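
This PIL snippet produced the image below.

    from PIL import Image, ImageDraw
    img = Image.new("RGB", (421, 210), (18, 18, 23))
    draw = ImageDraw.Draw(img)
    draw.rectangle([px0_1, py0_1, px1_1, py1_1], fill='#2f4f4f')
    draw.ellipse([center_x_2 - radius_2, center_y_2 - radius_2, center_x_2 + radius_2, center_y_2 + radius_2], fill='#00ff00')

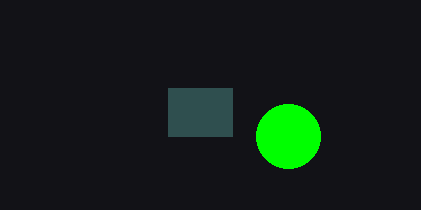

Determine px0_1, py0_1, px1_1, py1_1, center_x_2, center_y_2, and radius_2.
px0_1 = 168
py0_1 = 88
px1_1 = 232
py1_1 = 136
center_x_2 = 288
center_y_2 = 136
radius_2 = 32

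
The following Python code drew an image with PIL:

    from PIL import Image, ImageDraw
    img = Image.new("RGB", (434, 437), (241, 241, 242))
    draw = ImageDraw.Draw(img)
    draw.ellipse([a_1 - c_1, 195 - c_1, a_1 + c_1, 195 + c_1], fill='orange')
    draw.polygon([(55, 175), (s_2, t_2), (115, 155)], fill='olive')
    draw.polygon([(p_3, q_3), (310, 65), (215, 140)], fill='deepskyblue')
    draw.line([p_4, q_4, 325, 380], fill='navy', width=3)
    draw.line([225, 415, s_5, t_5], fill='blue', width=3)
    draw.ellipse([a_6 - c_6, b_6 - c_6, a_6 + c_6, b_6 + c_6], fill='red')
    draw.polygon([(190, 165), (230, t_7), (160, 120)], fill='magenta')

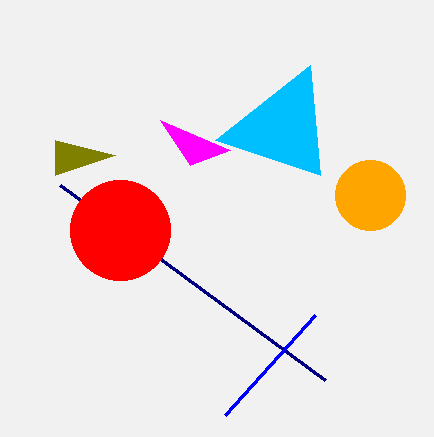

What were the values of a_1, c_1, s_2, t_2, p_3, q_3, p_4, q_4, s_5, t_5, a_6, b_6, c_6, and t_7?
a_1 = 370; c_1 = 35; s_2 = 55; t_2 = 140; p_3 = 320; q_3 = 175; p_4 = 60; q_4 = 185; s_5 = 315; t_5 = 315; a_6 = 120; b_6 = 230; c_6 = 50; t_7 = 150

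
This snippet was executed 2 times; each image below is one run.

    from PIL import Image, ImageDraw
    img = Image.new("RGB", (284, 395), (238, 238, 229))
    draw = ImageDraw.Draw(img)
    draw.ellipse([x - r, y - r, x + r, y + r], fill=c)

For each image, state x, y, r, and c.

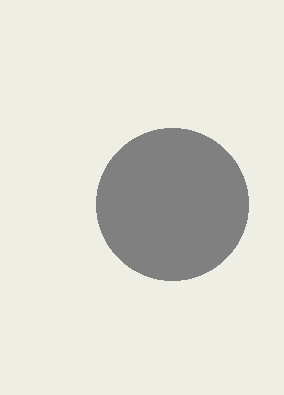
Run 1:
x = 172
y = 204
r = 76
c = 'gray'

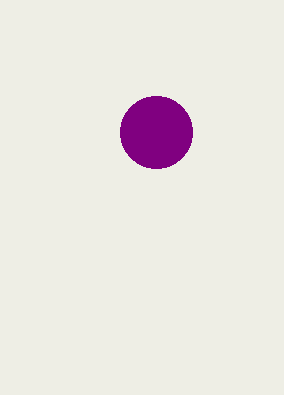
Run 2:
x = 156, y = 132, r = 36, c = 'purple'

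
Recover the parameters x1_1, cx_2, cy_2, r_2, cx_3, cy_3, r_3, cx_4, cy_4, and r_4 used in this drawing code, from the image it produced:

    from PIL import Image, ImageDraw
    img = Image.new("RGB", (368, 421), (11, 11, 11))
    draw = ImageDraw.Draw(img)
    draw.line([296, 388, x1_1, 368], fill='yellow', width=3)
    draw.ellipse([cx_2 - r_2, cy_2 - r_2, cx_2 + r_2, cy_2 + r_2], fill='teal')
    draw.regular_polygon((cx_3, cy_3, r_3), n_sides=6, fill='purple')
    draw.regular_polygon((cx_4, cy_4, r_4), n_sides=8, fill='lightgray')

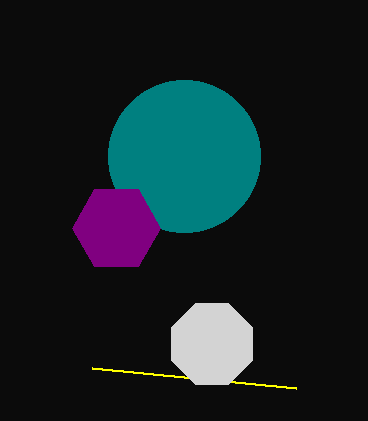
x1_1 = 92, cx_2 = 184, cy_2 = 156, r_2 = 76, cx_3 = 116, cy_3 = 228, r_3 = 44, cx_4 = 212, cy_4 = 344, r_4 = 44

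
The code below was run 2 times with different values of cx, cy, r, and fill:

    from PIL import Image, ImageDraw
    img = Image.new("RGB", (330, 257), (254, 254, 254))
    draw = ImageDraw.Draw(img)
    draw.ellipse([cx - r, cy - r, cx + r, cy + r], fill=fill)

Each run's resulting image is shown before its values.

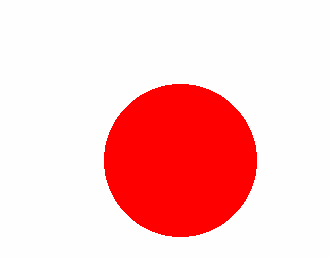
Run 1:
cx = 180, cy = 160, r = 76, fill = 'red'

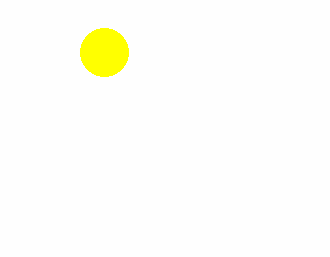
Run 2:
cx = 104; cy = 52; r = 24; fill = 'yellow'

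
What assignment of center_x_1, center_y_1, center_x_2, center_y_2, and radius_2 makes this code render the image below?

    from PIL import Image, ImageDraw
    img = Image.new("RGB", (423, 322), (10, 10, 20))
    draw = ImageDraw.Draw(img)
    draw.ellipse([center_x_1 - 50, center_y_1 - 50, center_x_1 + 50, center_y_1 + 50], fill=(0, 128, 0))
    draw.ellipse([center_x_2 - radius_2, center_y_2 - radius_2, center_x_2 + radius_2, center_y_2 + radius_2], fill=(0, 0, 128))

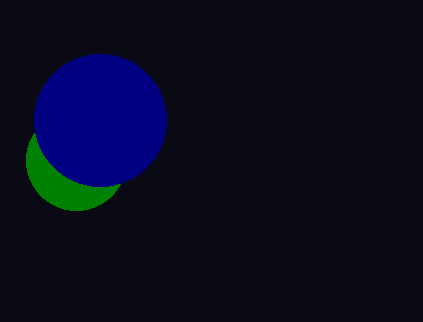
center_x_1 = 76
center_y_1 = 160
center_x_2 = 100
center_y_2 = 120
radius_2 = 66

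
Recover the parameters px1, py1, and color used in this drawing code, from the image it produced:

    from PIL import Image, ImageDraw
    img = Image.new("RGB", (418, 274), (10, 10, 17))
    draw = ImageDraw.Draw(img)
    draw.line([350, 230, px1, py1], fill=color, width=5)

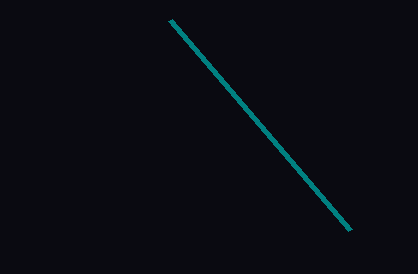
px1 = 170
py1 = 20
color = 'teal'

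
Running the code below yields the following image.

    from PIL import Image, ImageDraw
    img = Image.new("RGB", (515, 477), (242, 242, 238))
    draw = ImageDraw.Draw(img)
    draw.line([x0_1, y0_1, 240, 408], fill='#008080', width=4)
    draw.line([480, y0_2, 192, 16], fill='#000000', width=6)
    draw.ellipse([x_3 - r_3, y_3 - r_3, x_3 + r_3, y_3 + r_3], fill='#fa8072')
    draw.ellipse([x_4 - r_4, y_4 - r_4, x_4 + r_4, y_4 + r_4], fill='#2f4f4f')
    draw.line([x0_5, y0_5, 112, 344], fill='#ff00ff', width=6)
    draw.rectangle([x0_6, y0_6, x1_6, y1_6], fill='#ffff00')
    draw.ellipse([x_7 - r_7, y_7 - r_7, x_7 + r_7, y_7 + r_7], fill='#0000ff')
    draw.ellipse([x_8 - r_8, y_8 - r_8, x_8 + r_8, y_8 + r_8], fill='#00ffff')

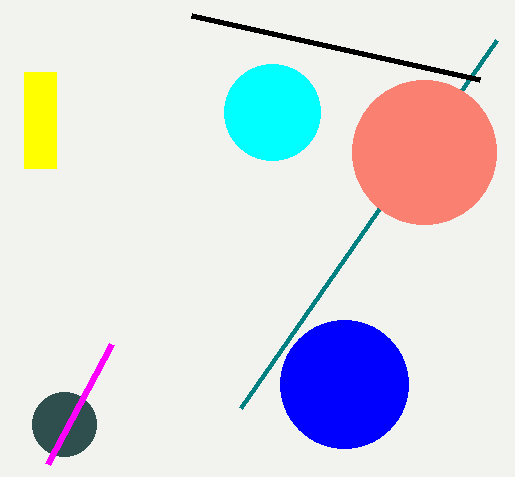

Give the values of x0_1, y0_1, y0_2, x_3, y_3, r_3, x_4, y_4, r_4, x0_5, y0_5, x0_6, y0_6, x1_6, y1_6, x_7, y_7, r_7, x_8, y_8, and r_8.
x0_1 = 496, y0_1 = 40, y0_2 = 80, x_3 = 424, y_3 = 152, r_3 = 72, x_4 = 64, y_4 = 424, r_4 = 32, x0_5 = 48, y0_5 = 464, x0_6 = 24, y0_6 = 72, x1_6 = 56, y1_6 = 168, x_7 = 344, y_7 = 384, r_7 = 64, x_8 = 272, y_8 = 112, r_8 = 48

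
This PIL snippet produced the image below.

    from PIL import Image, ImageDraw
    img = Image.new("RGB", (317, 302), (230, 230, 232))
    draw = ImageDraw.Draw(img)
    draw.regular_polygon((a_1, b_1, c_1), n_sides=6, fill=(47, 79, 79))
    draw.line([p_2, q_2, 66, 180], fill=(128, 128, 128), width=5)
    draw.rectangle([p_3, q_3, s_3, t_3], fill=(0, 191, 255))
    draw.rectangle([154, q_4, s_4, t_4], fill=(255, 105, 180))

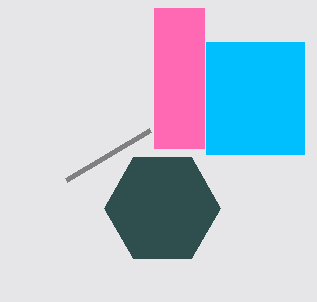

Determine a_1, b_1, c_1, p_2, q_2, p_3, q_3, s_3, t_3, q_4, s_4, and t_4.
a_1 = 162; b_1 = 208; c_1 = 58; p_2 = 150; q_2 = 130; p_3 = 206; q_3 = 42; s_3 = 304; t_3 = 154; q_4 = 8; s_4 = 204; t_4 = 148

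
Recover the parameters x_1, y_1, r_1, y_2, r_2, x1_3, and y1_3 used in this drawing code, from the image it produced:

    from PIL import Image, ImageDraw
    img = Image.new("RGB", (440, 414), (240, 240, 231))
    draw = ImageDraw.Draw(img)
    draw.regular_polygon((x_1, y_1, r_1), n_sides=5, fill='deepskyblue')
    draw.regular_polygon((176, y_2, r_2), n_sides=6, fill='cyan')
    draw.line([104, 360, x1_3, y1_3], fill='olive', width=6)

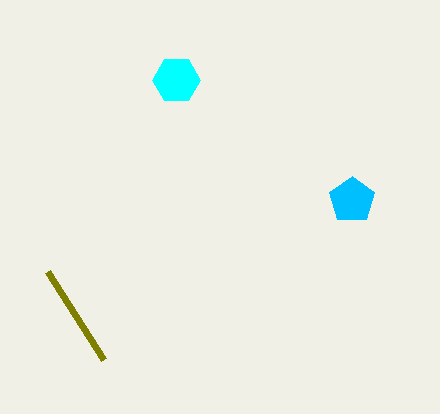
x_1 = 352
y_1 = 200
r_1 = 24
y_2 = 80
r_2 = 24
x1_3 = 48
y1_3 = 272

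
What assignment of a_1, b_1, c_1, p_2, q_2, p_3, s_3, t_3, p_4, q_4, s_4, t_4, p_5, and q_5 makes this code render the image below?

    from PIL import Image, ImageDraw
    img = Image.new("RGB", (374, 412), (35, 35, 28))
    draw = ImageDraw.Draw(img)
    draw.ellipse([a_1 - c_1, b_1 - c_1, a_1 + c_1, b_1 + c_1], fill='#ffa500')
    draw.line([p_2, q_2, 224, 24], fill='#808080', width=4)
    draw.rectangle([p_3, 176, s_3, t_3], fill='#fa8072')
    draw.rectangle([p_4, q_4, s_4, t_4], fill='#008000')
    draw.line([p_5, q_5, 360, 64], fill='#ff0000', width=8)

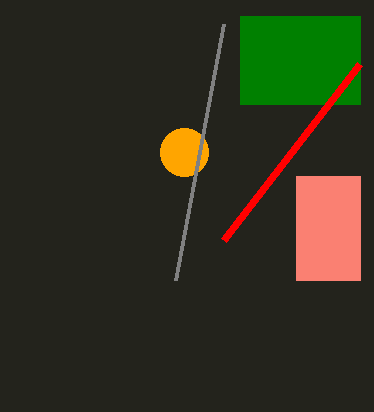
a_1 = 184, b_1 = 152, c_1 = 24, p_2 = 176, q_2 = 280, p_3 = 296, s_3 = 360, t_3 = 280, p_4 = 240, q_4 = 16, s_4 = 360, t_4 = 104, p_5 = 224, q_5 = 240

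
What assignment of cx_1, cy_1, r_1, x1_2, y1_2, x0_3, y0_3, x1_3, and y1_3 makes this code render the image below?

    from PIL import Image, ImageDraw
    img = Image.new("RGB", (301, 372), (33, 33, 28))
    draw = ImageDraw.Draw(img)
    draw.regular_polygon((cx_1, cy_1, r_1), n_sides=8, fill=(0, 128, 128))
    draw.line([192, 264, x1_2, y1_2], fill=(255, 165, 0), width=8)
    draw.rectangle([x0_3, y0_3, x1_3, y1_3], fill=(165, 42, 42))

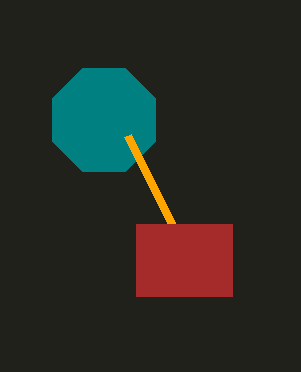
cx_1 = 104; cy_1 = 120; r_1 = 56; x1_2 = 128; y1_2 = 136; x0_3 = 136; y0_3 = 224; x1_3 = 232; y1_3 = 296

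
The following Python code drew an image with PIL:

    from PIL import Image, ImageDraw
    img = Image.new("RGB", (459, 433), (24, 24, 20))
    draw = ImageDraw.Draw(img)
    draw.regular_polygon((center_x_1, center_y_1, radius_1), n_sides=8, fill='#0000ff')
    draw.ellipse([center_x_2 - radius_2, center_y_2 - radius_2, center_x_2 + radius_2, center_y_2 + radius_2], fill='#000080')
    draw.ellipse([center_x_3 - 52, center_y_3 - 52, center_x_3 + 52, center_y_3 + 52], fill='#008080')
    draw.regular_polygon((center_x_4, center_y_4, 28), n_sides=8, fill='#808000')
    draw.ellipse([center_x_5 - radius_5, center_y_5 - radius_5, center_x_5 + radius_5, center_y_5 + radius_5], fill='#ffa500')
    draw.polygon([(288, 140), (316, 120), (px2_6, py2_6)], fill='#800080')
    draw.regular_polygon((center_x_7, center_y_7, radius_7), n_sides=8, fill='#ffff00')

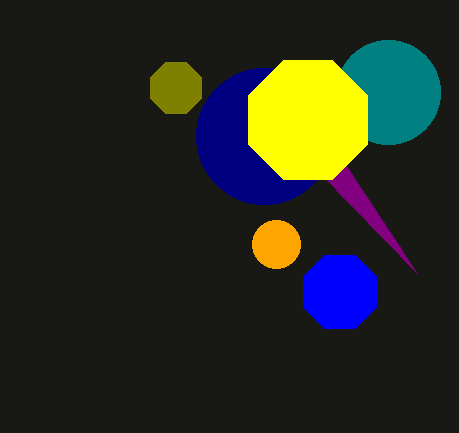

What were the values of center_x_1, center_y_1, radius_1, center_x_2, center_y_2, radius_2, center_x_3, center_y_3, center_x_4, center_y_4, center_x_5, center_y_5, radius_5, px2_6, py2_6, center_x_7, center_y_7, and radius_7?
center_x_1 = 340
center_y_1 = 292
radius_1 = 40
center_x_2 = 264
center_y_2 = 136
radius_2 = 68
center_x_3 = 388
center_y_3 = 92
center_x_4 = 176
center_y_4 = 88
center_x_5 = 276
center_y_5 = 244
radius_5 = 24
px2_6 = 416
py2_6 = 272
center_x_7 = 308
center_y_7 = 120
radius_7 = 64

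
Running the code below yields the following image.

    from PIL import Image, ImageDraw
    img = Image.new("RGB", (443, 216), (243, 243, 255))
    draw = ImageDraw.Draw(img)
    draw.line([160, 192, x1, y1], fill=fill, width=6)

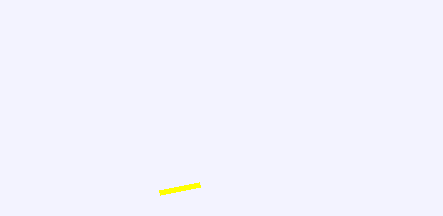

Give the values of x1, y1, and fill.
x1 = 200
y1 = 184
fill = 'yellow'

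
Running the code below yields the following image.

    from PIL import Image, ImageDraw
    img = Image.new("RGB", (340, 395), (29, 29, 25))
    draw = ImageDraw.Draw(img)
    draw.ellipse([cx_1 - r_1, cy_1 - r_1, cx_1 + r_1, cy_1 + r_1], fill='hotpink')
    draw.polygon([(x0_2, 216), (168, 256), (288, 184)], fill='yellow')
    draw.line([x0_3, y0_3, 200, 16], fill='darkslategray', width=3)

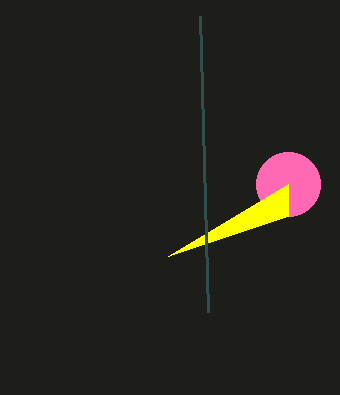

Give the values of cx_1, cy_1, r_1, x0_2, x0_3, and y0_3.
cx_1 = 288, cy_1 = 184, r_1 = 32, x0_2 = 288, x0_3 = 208, y0_3 = 312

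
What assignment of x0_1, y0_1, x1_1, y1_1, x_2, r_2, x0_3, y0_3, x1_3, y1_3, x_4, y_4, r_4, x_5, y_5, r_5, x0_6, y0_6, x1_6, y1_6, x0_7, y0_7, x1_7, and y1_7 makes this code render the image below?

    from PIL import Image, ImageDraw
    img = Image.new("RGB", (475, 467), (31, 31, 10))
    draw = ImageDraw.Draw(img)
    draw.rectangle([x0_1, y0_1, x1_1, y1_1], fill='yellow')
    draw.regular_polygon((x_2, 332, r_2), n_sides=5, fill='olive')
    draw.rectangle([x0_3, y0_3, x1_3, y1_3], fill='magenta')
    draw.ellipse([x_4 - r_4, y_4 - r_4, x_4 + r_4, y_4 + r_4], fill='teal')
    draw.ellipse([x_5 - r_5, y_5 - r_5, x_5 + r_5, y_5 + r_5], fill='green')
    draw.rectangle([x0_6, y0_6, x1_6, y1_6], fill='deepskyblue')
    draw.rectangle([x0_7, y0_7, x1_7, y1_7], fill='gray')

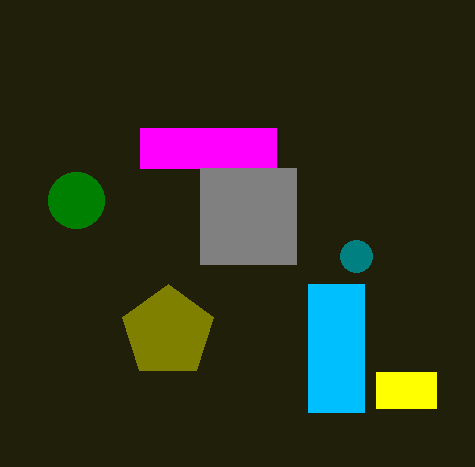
x0_1 = 376
y0_1 = 372
x1_1 = 436
y1_1 = 408
x_2 = 168
r_2 = 48
x0_3 = 140
y0_3 = 128
x1_3 = 276
y1_3 = 168
x_4 = 356
y_4 = 256
r_4 = 16
x_5 = 76
y_5 = 200
r_5 = 28
x0_6 = 308
y0_6 = 284
x1_6 = 364
y1_6 = 412
x0_7 = 200
y0_7 = 168
x1_7 = 296
y1_7 = 264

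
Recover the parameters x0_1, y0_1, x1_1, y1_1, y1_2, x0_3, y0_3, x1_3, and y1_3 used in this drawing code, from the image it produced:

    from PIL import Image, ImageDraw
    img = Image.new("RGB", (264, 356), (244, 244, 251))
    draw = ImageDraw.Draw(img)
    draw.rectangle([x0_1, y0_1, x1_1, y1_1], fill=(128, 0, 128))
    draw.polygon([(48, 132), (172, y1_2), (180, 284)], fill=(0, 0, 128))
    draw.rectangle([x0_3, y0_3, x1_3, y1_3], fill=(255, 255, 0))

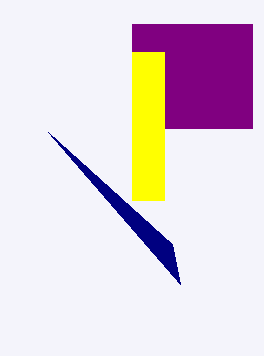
x0_1 = 132; y0_1 = 24; x1_1 = 252; y1_1 = 128; y1_2 = 244; x0_3 = 132; y0_3 = 52; x1_3 = 164; y1_3 = 200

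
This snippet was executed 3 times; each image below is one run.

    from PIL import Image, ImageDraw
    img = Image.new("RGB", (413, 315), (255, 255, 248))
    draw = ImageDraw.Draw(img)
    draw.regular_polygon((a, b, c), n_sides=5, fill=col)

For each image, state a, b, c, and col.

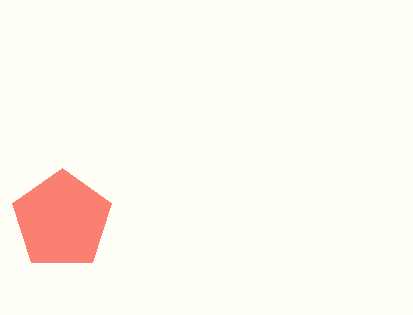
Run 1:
a = 62
b = 220
c = 52
col = 'salmon'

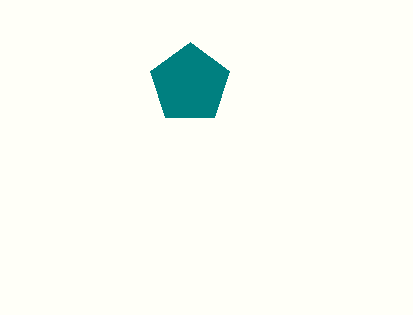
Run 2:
a = 190, b = 84, c = 42, col = 'teal'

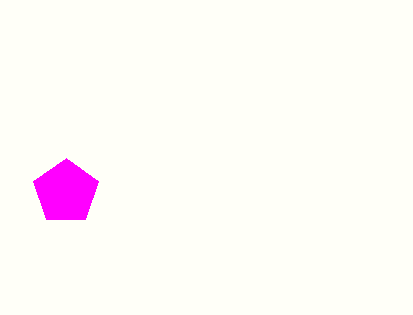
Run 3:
a = 66, b = 192, c = 34, col = 'magenta'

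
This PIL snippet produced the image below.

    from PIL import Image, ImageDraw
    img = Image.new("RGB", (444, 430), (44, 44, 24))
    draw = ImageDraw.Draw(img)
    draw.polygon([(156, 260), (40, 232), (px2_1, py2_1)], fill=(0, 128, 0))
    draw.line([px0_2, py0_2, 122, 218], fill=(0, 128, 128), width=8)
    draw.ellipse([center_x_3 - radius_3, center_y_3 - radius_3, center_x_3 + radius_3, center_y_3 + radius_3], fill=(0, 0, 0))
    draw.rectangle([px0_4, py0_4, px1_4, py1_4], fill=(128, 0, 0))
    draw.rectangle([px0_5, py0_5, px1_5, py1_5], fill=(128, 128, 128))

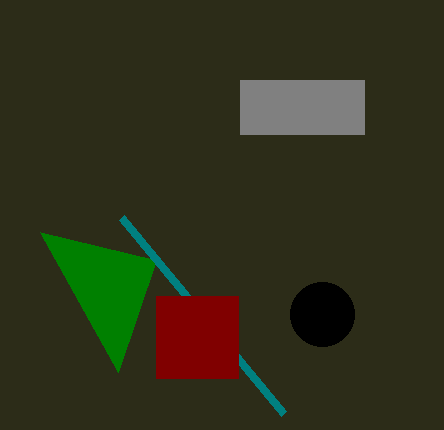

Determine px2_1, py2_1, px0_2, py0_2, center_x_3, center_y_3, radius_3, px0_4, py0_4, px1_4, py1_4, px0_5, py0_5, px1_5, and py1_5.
px2_1 = 118; py2_1 = 372; px0_2 = 284; py0_2 = 414; center_x_3 = 322; center_y_3 = 314; radius_3 = 32; px0_4 = 156; py0_4 = 296; px1_4 = 238; py1_4 = 378; px0_5 = 240; py0_5 = 80; px1_5 = 364; py1_5 = 134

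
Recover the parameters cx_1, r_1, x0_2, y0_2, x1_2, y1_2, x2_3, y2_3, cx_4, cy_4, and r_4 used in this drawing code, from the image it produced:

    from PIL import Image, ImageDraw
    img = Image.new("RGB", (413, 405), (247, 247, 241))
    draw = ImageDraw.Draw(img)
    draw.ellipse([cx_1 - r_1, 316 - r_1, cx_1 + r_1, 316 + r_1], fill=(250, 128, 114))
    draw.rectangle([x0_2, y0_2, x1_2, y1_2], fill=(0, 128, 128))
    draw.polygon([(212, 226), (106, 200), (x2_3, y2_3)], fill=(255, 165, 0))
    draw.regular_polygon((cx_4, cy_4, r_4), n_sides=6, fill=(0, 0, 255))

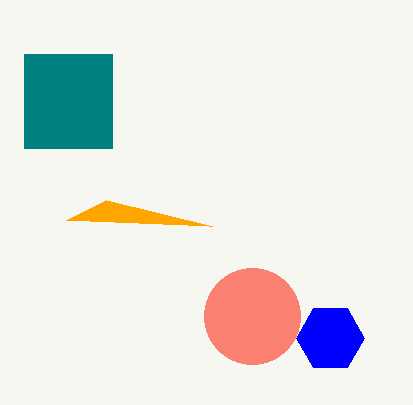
cx_1 = 252; r_1 = 48; x0_2 = 24; y0_2 = 54; x1_2 = 112; y1_2 = 148; x2_3 = 66; y2_3 = 220; cx_4 = 330; cy_4 = 338; r_4 = 34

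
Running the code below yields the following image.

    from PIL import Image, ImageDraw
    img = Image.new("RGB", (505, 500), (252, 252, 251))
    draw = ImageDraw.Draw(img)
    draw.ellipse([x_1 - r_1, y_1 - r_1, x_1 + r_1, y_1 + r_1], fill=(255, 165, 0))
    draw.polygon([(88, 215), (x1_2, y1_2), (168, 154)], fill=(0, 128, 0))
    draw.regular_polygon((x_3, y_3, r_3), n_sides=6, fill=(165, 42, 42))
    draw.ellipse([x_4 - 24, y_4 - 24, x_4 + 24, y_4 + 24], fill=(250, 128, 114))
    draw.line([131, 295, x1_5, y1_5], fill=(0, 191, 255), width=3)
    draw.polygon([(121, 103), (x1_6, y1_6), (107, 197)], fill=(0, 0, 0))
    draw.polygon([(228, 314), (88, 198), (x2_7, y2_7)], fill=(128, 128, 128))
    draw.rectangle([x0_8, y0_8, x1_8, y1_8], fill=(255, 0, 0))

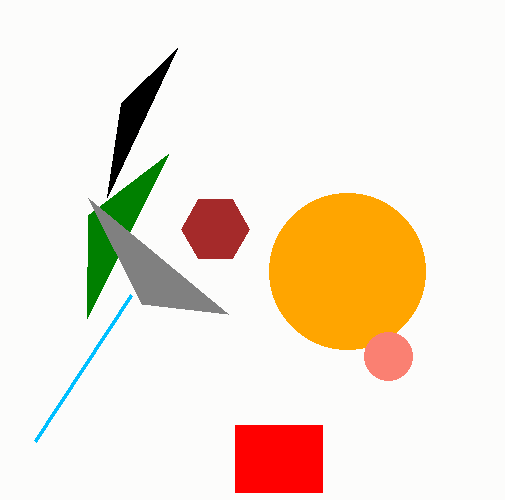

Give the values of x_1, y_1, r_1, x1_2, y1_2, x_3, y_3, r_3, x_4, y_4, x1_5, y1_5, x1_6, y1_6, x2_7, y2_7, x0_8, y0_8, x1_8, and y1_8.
x_1 = 347; y_1 = 271; r_1 = 78; x1_2 = 87; y1_2 = 318; x_3 = 215; y_3 = 229; r_3 = 34; x_4 = 388; y_4 = 356; x1_5 = 35; y1_5 = 441; x1_6 = 177; y1_6 = 48; x2_7 = 142; y2_7 = 304; x0_8 = 235; y0_8 = 425; x1_8 = 322; y1_8 = 492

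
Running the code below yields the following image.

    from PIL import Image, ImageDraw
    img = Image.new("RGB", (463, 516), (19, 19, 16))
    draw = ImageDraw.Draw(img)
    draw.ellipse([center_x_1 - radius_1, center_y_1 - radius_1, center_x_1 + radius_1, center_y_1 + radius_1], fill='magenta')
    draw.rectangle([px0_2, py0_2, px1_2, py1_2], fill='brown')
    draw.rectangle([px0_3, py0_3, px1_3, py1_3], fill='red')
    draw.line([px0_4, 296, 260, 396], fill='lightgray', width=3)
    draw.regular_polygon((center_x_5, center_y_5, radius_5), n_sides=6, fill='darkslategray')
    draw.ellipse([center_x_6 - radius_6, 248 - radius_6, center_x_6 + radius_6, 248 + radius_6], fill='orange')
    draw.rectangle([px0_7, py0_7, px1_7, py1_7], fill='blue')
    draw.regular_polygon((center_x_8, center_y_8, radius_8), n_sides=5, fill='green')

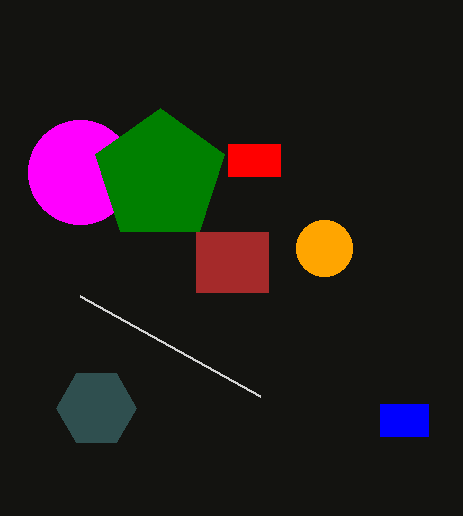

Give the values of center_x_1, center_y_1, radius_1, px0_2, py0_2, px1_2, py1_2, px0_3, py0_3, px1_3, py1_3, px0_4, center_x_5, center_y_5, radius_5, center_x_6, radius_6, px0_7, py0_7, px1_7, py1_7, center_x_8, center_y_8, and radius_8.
center_x_1 = 80, center_y_1 = 172, radius_1 = 52, px0_2 = 196, py0_2 = 232, px1_2 = 268, py1_2 = 292, px0_3 = 228, py0_3 = 144, px1_3 = 280, py1_3 = 176, px0_4 = 80, center_x_5 = 96, center_y_5 = 408, radius_5 = 40, center_x_6 = 324, radius_6 = 28, px0_7 = 380, py0_7 = 404, px1_7 = 428, py1_7 = 436, center_x_8 = 160, center_y_8 = 176, radius_8 = 68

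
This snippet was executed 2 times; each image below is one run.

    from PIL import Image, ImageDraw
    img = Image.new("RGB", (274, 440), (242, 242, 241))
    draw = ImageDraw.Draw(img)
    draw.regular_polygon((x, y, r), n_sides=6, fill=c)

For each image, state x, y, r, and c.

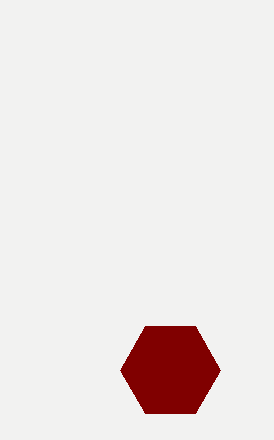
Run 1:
x = 170, y = 370, r = 50, c = 'maroon'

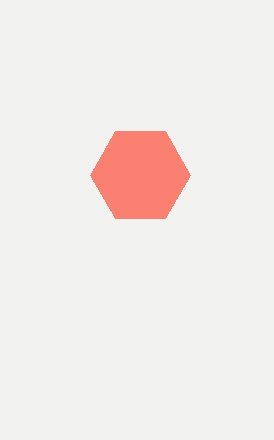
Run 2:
x = 140
y = 175
r = 50
c = 'salmon'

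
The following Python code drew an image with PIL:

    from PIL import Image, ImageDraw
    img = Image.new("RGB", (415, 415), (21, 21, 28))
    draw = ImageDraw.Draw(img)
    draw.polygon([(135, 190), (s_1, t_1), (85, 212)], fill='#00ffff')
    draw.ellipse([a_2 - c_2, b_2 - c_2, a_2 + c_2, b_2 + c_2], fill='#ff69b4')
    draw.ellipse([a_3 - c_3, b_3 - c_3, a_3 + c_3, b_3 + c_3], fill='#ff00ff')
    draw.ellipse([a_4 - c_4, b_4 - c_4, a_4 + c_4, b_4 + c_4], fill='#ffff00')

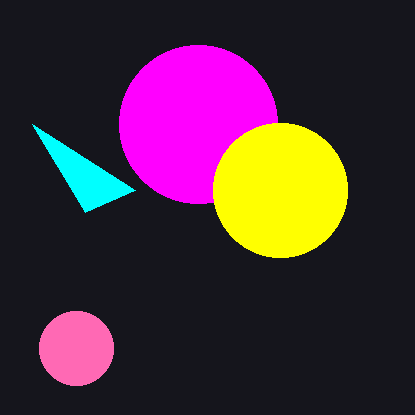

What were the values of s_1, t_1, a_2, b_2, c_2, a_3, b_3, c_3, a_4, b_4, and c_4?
s_1 = 32
t_1 = 124
a_2 = 76
b_2 = 348
c_2 = 37
a_3 = 198
b_3 = 124
c_3 = 79
a_4 = 280
b_4 = 190
c_4 = 67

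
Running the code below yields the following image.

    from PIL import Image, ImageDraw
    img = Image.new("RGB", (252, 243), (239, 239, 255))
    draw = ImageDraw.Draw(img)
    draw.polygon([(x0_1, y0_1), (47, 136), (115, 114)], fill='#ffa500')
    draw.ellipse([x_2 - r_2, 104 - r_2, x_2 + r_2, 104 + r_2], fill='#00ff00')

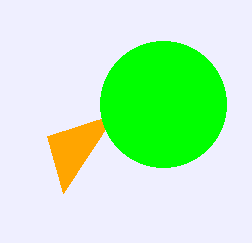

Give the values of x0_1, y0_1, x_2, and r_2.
x0_1 = 63; y0_1 = 193; x_2 = 163; r_2 = 63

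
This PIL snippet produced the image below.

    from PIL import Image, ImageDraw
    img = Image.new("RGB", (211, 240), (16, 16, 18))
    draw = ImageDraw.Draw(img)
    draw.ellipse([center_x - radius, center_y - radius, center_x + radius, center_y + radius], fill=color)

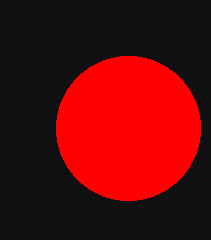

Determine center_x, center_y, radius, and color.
center_x = 128
center_y = 128
radius = 72
color = 'red'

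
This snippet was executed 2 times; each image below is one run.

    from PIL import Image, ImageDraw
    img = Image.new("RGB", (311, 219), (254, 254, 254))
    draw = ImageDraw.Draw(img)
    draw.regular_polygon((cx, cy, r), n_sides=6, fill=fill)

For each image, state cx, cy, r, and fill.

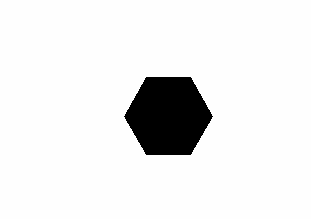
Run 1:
cx = 168
cy = 116
r = 44
fill = 'black'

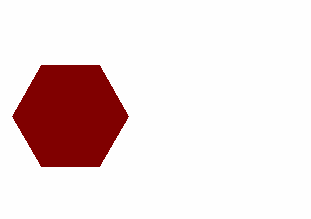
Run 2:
cx = 70
cy = 116
r = 58
fill = 'maroon'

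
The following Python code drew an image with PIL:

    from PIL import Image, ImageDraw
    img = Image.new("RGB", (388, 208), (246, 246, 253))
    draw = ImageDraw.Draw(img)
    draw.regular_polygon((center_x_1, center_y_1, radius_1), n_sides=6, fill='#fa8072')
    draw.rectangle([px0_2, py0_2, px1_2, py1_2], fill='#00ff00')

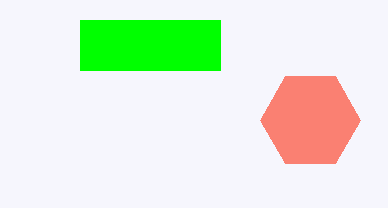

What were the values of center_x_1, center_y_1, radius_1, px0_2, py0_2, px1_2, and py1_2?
center_x_1 = 310; center_y_1 = 120; radius_1 = 50; px0_2 = 80; py0_2 = 20; px1_2 = 220; py1_2 = 70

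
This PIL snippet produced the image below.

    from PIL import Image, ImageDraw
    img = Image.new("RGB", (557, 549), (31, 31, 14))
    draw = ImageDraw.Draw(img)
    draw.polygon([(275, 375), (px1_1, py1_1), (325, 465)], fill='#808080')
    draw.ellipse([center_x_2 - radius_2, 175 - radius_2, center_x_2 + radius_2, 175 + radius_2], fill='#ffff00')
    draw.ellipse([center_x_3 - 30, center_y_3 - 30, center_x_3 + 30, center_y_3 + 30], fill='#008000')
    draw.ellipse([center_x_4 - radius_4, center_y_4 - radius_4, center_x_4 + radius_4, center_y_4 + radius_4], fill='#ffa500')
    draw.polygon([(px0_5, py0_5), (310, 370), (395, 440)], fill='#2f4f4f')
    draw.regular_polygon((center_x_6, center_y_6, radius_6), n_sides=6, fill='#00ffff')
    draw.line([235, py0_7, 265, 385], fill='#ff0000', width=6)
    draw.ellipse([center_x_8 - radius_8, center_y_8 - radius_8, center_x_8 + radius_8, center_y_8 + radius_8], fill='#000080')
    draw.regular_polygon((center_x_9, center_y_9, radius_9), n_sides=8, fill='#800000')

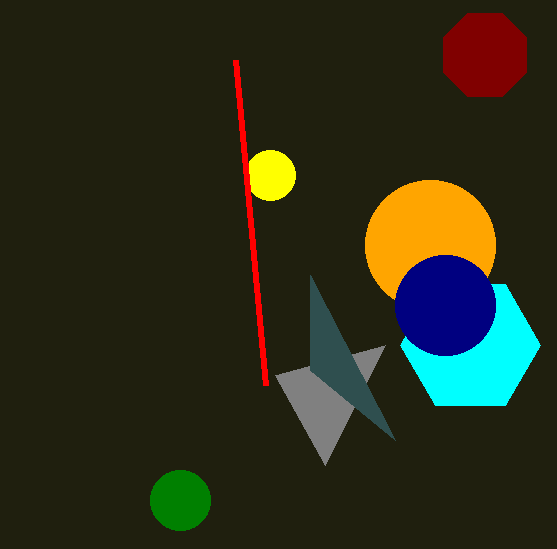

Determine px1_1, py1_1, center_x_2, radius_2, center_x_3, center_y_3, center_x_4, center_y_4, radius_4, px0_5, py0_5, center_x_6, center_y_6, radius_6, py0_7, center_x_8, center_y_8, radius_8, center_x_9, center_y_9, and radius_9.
px1_1 = 385, py1_1 = 345, center_x_2 = 270, radius_2 = 25, center_x_3 = 180, center_y_3 = 500, center_x_4 = 430, center_y_4 = 245, radius_4 = 65, px0_5 = 310, py0_5 = 275, center_x_6 = 470, center_y_6 = 345, radius_6 = 70, py0_7 = 60, center_x_8 = 445, center_y_8 = 305, radius_8 = 50, center_x_9 = 485, center_y_9 = 55, radius_9 = 45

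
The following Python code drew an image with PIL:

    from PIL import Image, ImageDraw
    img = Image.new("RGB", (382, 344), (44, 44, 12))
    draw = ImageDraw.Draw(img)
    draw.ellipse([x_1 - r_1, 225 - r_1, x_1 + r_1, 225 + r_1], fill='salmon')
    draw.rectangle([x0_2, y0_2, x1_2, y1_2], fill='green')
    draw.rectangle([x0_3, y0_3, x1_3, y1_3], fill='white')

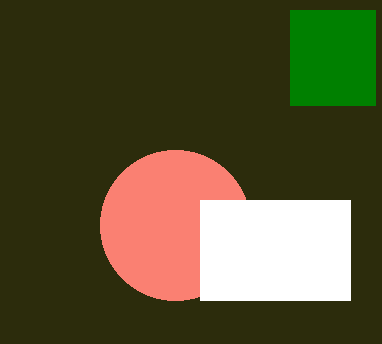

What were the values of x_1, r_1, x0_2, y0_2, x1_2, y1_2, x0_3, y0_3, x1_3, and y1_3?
x_1 = 175; r_1 = 75; x0_2 = 290; y0_2 = 10; x1_2 = 375; y1_2 = 105; x0_3 = 200; y0_3 = 200; x1_3 = 350; y1_3 = 300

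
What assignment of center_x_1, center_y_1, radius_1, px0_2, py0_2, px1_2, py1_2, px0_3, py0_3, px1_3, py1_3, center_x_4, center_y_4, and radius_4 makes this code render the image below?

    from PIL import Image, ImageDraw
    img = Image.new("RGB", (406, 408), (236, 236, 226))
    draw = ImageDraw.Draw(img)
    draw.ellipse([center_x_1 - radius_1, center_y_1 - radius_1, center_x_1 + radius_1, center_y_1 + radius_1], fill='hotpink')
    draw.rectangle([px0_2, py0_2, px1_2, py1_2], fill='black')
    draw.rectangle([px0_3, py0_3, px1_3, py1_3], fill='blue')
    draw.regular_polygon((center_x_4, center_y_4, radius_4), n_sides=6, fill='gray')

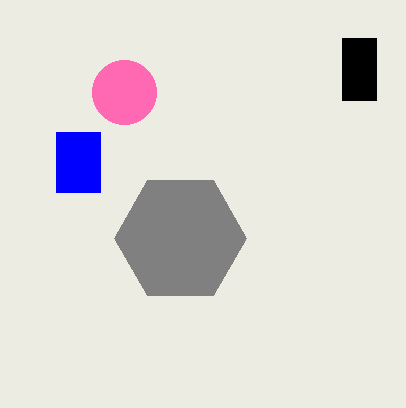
center_x_1 = 124
center_y_1 = 92
radius_1 = 32
px0_2 = 342
py0_2 = 38
px1_2 = 376
py1_2 = 100
px0_3 = 56
py0_3 = 132
px1_3 = 100
py1_3 = 192
center_x_4 = 180
center_y_4 = 238
radius_4 = 66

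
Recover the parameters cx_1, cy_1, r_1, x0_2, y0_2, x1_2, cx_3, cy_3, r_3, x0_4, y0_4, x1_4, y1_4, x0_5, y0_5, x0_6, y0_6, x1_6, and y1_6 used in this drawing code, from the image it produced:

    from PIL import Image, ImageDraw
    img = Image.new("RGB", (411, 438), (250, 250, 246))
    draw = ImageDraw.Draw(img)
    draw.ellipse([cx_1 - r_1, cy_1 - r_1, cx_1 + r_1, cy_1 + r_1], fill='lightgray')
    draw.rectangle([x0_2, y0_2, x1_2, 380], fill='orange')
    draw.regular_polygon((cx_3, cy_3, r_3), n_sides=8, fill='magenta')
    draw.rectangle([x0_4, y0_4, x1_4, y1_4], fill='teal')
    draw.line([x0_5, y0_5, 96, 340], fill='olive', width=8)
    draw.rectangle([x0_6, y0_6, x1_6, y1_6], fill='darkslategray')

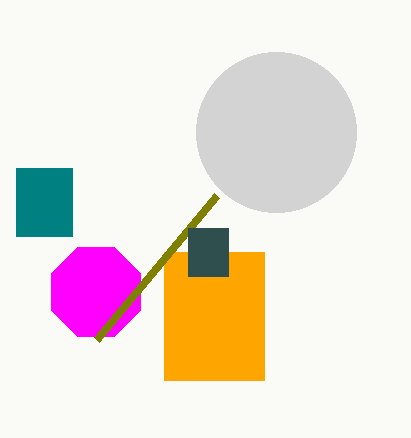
cx_1 = 276, cy_1 = 132, r_1 = 80, x0_2 = 164, y0_2 = 252, x1_2 = 264, cx_3 = 96, cy_3 = 292, r_3 = 48, x0_4 = 16, y0_4 = 168, x1_4 = 72, y1_4 = 236, x0_5 = 216, y0_5 = 196, x0_6 = 188, y0_6 = 228, x1_6 = 228, y1_6 = 276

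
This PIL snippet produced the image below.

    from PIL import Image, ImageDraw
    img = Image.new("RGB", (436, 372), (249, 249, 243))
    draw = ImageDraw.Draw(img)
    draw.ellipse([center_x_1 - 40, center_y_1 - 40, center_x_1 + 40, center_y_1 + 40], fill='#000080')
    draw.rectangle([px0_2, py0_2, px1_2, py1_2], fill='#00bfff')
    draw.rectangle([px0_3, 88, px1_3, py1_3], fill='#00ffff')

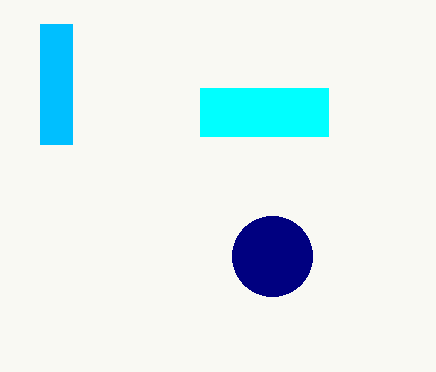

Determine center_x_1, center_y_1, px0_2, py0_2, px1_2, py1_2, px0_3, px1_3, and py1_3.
center_x_1 = 272, center_y_1 = 256, px0_2 = 40, py0_2 = 24, px1_2 = 72, py1_2 = 144, px0_3 = 200, px1_3 = 328, py1_3 = 136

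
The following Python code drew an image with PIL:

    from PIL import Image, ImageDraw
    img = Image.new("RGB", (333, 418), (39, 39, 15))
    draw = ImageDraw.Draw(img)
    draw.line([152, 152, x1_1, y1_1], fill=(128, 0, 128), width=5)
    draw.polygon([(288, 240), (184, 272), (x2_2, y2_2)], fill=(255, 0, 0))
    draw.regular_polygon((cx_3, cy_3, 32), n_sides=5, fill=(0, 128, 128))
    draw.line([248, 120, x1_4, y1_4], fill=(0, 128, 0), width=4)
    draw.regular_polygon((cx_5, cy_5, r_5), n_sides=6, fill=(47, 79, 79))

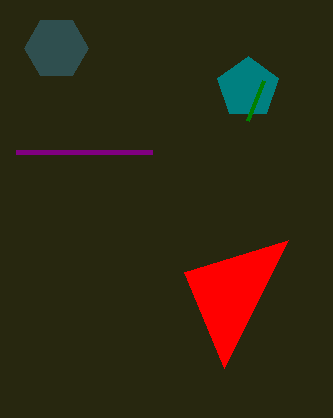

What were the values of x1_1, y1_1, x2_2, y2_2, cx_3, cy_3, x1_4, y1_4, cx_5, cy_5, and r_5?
x1_1 = 16
y1_1 = 152
x2_2 = 224
y2_2 = 368
cx_3 = 248
cy_3 = 88
x1_4 = 264
y1_4 = 80
cx_5 = 56
cy_5 = 48
r_5 = 32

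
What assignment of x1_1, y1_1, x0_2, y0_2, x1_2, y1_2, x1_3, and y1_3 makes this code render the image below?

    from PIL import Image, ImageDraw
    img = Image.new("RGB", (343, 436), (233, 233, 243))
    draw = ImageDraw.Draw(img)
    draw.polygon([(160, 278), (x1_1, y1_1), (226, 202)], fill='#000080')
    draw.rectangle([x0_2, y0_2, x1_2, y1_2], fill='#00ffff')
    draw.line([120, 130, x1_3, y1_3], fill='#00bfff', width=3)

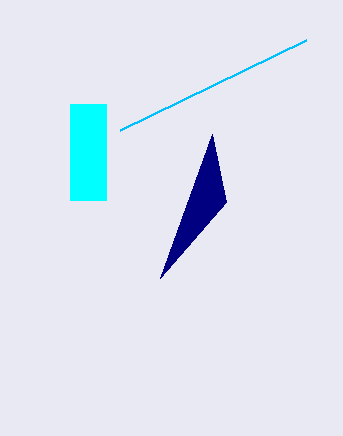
x1_1 = 212
y1_1 = 134
x0_2 = 70
y0_2 = 104
x1_2 = 106
y1_2 = 200
x1_3 = 306
y1_3 = 40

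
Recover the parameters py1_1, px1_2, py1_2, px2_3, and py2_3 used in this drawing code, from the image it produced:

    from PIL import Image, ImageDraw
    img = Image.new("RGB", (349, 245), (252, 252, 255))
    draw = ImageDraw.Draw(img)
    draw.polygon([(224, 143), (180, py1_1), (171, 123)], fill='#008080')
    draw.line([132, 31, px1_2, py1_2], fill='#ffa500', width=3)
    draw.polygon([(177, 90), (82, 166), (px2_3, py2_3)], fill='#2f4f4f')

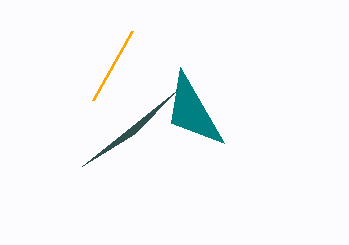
py1_1 = 67, px1_2 = 93, py1_2 = 100, px2_3 = 134, py2_3 = 134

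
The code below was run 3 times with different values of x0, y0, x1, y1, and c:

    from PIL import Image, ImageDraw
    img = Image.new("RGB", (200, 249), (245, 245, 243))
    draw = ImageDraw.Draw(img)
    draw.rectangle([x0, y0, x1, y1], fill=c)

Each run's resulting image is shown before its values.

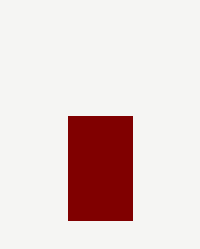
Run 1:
x0 = 68
y0 = 116
x1 = 132
y1 = 220
c = 'maroon'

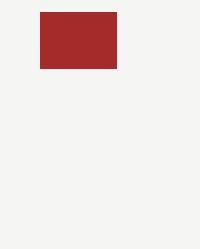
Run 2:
x0 = 40, y0 = 12, x1 = 116, y1 = 68, c = 'brown'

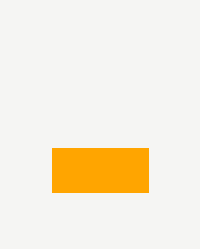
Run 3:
x0 = 52; y0 = 148; x1 = 148; y1 = 192; c = 'orange'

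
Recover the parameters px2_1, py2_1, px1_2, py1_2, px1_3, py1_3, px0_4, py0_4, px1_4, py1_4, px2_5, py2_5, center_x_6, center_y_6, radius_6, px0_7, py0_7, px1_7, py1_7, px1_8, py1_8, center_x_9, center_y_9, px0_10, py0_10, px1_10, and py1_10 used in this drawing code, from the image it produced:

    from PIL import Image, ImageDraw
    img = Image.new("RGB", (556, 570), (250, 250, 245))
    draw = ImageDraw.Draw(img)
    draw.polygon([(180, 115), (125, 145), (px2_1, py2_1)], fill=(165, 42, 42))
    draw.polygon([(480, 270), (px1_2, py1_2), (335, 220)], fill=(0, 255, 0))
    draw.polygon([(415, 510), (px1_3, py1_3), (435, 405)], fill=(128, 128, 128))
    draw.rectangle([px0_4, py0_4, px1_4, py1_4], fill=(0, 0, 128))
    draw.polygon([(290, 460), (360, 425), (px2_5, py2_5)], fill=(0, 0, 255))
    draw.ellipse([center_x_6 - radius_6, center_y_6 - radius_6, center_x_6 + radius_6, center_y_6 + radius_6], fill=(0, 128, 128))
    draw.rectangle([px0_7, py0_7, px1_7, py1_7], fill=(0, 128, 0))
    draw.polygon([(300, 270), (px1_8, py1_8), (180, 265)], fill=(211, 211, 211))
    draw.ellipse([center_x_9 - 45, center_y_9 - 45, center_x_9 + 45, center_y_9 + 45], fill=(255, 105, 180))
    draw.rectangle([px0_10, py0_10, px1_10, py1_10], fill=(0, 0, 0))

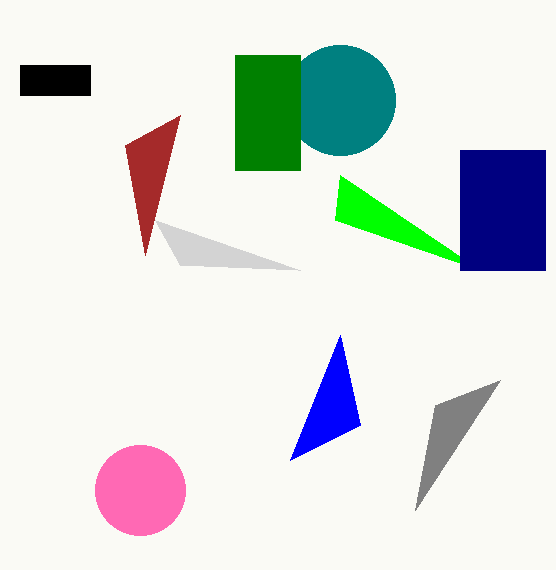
px2_1 = 145
py2_1 = 255
px1_2 = 340
py1_2 = 175
px1_3 = 500
py1_3 = 380
px0_4 = 460
py0_4 = 150
px1_4 = 545
py1_4 = 270
px2_5 = 340
py2_5 = 335
center_x_6 = 340
center_y_6 = 100
radius_6 = 55
px0_7 = 235
py0_7 = 55
px1_7 = 300
py1_7 = 170
px1_8 = 155
py1_8 = 220
center_x_9 = 140
center_y_9 = 490
px0_10 = 20
py0_10 = 65
px1_10 = 90
py1_10 = 95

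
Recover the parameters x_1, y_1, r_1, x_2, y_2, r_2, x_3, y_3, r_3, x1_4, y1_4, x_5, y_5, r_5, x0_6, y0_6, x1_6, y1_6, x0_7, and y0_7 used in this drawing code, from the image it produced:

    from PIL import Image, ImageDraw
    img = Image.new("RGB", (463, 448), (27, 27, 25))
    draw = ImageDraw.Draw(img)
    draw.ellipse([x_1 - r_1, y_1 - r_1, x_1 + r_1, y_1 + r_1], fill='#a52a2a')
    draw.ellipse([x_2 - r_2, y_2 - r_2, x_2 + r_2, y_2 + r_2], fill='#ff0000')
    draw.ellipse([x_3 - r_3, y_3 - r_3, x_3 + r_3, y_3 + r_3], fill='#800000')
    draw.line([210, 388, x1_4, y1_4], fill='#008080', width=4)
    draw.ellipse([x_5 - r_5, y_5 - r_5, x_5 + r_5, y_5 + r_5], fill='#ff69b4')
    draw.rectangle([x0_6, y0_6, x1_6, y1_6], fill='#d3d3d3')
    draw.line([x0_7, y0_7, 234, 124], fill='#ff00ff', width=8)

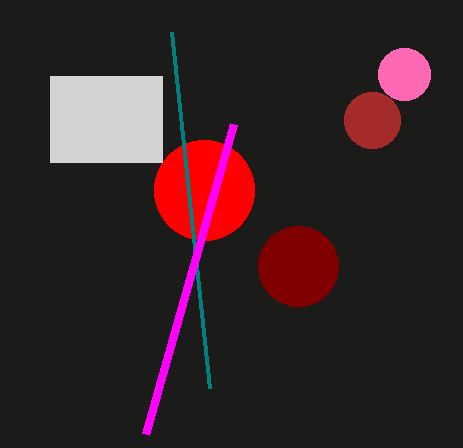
x_1 = 372
y_1 = 120
r_1 = 28
x_2 = 204
y_2 = 190
r_2 = 50
x_3 = 298
y_3 = 266
r_3 = 40
x1_4 = 172
y1_4 = 32
x_5 = 404
y_5 = 74
r_5 = 26
x0_6 = 50
y0_6 = 76
x1_6 = 162
y1_6 = 162
x0_7 = 146
y0_7 = 434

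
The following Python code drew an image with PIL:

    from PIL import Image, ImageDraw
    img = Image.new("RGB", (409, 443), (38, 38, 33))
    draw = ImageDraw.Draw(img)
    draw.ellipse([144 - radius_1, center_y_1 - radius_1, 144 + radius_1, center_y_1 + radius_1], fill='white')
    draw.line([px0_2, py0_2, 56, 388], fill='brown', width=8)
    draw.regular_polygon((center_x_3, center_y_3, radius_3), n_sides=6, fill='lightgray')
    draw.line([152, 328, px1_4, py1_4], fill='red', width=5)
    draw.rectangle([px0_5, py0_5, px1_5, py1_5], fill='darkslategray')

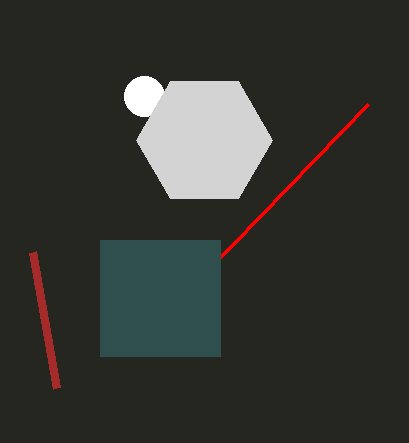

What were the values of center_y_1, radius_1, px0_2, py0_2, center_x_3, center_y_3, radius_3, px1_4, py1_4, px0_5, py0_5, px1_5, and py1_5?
center_y_1 = 96
radius_1 = 20
px0_2 = 32
py0_2 = 252
center_x_3 = 204
center_y_3 = 140
radius_3 = 68
px1_4 = 368
py1_4 = 104
px0_5 = 100
py0_5 = 240
px1_5 = 220
py1_5 = 356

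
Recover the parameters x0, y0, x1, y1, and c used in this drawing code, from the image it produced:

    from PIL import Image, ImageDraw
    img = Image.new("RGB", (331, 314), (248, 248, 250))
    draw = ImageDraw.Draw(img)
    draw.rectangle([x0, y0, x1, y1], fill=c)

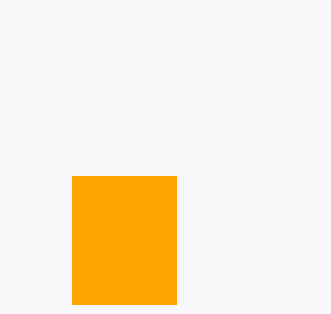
x0 = 72, y0 = 176, x1 = 176, y1 = 304, c = 'orange'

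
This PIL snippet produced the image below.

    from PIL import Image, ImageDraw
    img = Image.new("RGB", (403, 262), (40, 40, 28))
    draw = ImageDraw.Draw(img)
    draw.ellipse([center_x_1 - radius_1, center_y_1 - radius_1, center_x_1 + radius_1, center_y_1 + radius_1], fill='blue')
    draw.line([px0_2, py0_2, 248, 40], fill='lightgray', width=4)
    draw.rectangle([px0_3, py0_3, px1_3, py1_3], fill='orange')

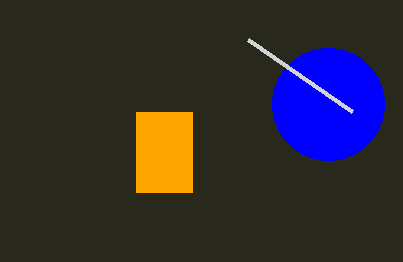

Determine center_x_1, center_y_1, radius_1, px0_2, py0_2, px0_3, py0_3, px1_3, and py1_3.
center_x_1 = 328; center_y_1 = 104; radius_1 = 56; px0_2 = 352; py0_2 = 112; px0_3 = 136; py0_3 = 112; px1_3 = 192; py1_3 = 192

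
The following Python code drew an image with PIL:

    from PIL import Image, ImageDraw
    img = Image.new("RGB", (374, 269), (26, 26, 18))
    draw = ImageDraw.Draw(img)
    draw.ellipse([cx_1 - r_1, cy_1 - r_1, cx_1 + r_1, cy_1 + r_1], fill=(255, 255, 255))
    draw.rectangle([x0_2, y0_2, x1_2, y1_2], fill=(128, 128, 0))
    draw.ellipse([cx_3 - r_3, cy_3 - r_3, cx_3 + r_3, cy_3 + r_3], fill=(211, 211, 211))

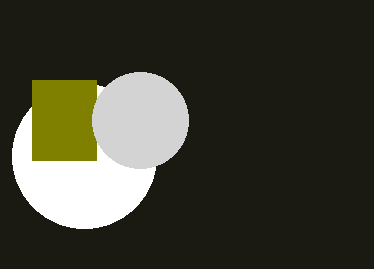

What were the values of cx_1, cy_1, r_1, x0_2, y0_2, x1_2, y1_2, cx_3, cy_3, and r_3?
cx_1 = 84; cy_1 = 156; r_1 = 72; x0_2 = 32; y0_2 = 80; x1_2 = 96; y1_2 = 160; cx_3 = 140; cy_3 = 120; r_3 = 48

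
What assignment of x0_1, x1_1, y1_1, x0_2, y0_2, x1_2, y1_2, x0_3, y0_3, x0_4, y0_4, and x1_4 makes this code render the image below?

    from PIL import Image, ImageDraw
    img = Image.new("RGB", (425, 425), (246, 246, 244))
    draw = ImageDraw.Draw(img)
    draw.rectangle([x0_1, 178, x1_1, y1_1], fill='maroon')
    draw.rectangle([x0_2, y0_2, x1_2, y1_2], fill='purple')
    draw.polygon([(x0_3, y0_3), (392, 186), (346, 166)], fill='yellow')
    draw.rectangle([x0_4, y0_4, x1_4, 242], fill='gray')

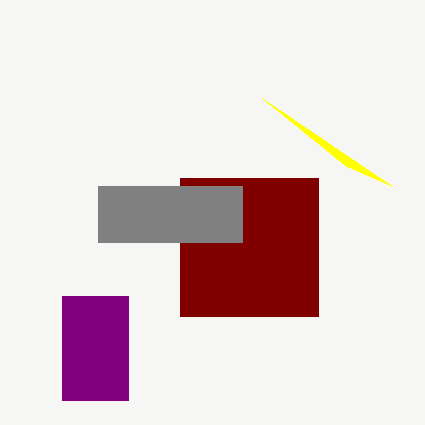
x0_1 = 180, x1_1 = 318, y1_1 = 316, x0_2 = 62, y0_2 = 296, x1_2 = 128, y1_2 = 400, x0_3 = 262, y0_3 = 98, x0_4 = 98, y0_4 = 186, x1_4 = 242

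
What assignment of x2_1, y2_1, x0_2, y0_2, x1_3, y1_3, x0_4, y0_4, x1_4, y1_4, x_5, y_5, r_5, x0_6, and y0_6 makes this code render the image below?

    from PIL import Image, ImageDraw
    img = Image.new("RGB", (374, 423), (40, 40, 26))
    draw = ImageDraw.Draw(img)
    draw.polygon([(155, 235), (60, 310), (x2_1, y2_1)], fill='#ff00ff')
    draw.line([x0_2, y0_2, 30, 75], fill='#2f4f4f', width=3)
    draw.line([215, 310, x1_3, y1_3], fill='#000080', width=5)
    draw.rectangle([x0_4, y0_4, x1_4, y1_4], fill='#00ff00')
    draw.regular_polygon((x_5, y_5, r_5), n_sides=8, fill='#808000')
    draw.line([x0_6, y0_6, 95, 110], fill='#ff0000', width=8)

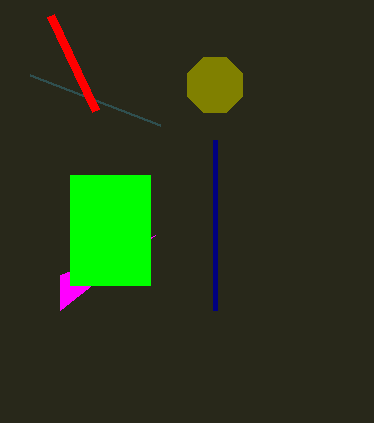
x2_1 = 60, y2_1 = 275, x0_2 = 160, y0_2 = 125, x1_3 = 215, y1_3 = 140, x0_4 = 70, y0_4 = 175, x1_4 = 150, y1_4 = 285, x_5 = 215, y_5 = 85, r_5 = 30, x0_6 = 50, y0_6 = 15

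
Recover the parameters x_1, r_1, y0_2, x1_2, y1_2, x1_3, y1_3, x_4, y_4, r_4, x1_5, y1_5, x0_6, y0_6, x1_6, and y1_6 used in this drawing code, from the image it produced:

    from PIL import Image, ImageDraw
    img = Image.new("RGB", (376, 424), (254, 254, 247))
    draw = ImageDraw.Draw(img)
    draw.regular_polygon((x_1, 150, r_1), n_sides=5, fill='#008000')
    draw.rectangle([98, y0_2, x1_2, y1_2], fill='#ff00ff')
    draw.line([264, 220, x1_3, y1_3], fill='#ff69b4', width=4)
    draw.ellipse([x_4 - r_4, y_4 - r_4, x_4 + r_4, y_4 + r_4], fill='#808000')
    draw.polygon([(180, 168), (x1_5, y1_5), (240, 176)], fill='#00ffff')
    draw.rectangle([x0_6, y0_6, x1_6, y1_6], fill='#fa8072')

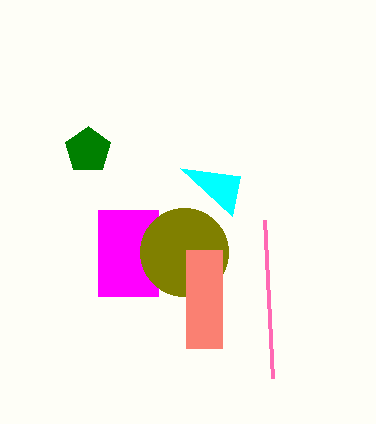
x_1 = 88; r_1 = 24; y0_2 = 210; x1_2 = 158; y1_2 = 296; x1_3 = 272; y1_3 = 378; x_4 = 184; y_4 = 252; r_4 = 44; x1_5 = 232; y1_5 = 216; x0_6 = 186; y0_6 = 250; x1_6 = 222; y1_6 = 348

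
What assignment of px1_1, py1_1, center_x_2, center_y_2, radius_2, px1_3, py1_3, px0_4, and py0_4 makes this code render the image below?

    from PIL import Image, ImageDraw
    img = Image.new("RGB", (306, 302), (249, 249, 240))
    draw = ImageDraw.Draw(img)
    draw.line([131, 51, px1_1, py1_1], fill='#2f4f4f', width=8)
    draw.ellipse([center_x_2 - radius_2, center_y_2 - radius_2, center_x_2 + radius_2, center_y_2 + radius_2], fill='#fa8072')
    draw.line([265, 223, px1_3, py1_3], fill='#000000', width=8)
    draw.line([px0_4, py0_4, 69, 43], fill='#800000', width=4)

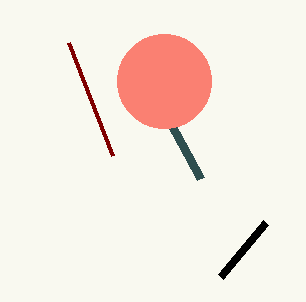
px1_1 = 200; py1_1 = 178; center_x_2 = 164; center_y_2 = 81; radius_2 = 47; px1_3 = 220; py1_3 = 277; px0_4 = 113; py0_4 = 156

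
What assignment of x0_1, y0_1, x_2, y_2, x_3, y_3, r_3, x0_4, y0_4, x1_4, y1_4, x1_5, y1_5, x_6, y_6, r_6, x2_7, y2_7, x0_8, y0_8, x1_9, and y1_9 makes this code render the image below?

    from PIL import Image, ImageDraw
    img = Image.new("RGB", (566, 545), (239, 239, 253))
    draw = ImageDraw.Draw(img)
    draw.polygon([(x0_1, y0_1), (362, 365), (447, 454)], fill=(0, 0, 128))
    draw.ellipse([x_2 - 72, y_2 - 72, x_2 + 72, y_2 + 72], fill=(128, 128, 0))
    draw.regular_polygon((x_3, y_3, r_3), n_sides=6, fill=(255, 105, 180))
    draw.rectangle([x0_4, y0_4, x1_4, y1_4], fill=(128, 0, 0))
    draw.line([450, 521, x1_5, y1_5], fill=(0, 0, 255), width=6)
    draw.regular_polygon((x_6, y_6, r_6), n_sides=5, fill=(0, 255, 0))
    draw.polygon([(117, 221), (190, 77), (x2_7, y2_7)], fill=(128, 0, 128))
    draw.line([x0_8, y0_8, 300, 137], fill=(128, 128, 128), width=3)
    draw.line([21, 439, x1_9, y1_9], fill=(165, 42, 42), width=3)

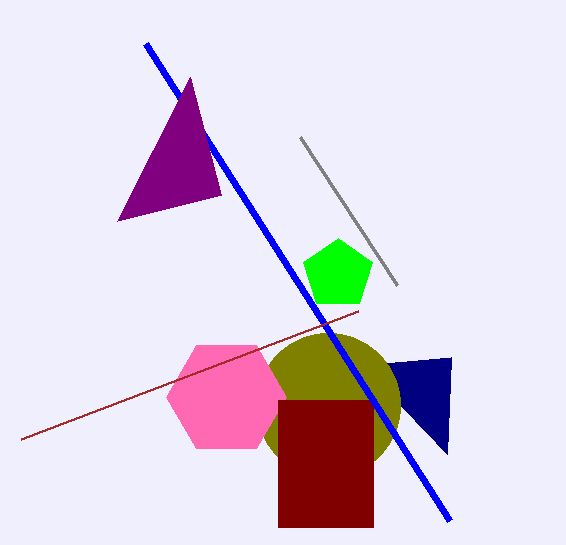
x0_1 = 451; y0_1 = 357; x_2 = 328; y_2 = 405; x_3 = 226; y_3 = 397; r_3 = 60; x0_4 = 278; y0_4 = 400; x1_4 = 373; y1_4 = 527; x1_5 = 146; y1_5 = 44; x_6 = 338; y_6 = 274; r_6 = 36; x2_7 = 221; y2_7 = 195; x0_8 = 397; y0_8 = 285; x1_9 = 358; y1_9 = 311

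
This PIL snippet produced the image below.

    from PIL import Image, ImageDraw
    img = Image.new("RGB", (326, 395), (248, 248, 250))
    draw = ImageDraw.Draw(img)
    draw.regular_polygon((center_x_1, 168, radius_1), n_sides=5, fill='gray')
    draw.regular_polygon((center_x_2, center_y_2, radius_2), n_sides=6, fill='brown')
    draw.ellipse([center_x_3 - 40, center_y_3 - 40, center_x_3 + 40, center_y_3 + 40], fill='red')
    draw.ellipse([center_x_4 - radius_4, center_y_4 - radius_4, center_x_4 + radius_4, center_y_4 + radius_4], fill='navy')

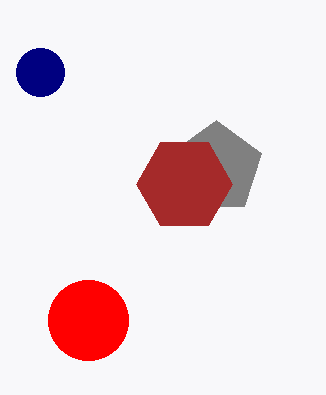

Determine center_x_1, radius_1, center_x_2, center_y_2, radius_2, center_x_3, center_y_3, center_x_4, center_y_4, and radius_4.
center_x_1 = 216; radius_1 = 48; center_x_2 = 184; center_y_2 = 184; radius_2 = 48; center_x_3 = 88; center_y_3 = 320; center_x_4 = 40; center_y_4 = 72; radius_4 = 24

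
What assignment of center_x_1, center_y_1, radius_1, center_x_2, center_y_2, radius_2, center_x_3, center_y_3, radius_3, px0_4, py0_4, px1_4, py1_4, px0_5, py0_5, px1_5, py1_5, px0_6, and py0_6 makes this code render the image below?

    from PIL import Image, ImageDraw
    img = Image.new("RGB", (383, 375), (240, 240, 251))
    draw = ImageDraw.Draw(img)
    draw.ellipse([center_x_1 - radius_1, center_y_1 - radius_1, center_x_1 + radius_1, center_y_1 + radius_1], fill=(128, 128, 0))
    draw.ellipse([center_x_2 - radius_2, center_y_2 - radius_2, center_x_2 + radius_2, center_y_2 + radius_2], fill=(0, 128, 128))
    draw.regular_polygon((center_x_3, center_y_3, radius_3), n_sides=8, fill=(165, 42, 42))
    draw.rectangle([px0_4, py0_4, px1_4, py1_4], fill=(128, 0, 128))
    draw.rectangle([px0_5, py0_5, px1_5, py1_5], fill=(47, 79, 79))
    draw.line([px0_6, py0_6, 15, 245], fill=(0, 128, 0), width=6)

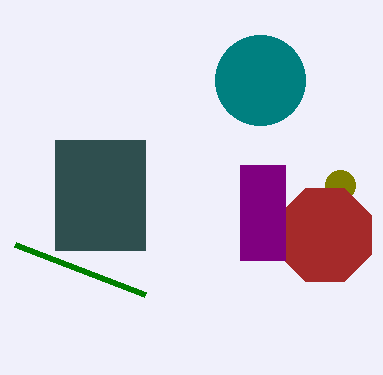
center_x_1 = 340; center_y_1 = 185; radius_1 = 15; center_x_2 = 260; center_y_2 = 80; radius_2 = 45; center_x_3 = 325; center_y_3 = 235; radius_3 = 50; px0_4 = 240; py0_4 = 165; px1_4 = 285; py1_4 = 260; px0_5 = 55; py0_5 = 140; px1_5 = 145; py1_5 = 250; px0_6 = 145; py0_6 = 295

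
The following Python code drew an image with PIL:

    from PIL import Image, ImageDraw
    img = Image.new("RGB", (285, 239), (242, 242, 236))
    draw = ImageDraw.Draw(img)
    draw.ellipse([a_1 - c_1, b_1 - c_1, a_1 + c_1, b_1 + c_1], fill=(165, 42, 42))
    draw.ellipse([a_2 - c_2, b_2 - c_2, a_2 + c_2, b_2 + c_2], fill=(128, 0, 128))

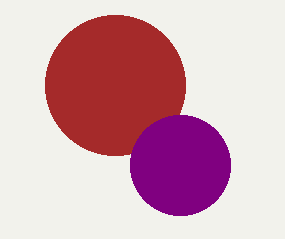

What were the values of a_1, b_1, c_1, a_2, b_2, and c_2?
a_1 = 115, b_1 = 85, c_1 = 70, a_2 = 180, b_2 = 165, c_2 = 50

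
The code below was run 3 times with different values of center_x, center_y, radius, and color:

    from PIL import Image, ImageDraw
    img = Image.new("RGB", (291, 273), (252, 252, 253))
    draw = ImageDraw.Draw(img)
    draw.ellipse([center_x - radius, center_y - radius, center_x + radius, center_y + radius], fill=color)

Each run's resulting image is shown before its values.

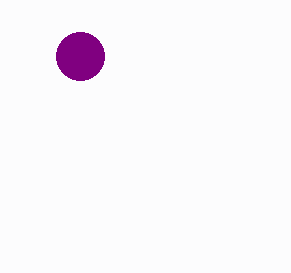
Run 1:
center_x = 80
center_y = 56
radius = 24
color = 'purple'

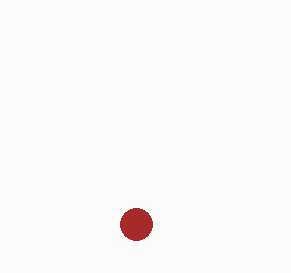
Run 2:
center_x = 136, center_y = 224, radius = 16, color = 'brown'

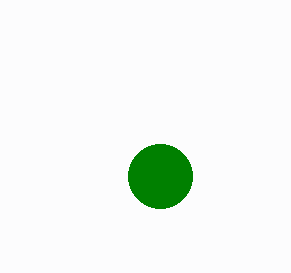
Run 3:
center_x = 160; center_y = 176; radius = 32; color = 'green'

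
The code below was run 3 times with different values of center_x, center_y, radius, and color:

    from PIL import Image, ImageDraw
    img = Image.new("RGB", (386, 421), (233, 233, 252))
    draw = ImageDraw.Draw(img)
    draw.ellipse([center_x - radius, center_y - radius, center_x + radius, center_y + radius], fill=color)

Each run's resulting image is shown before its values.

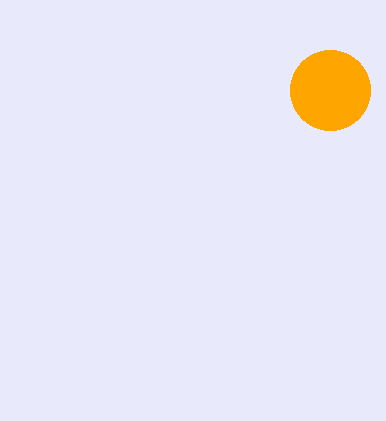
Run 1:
center_x = 330; center_y = 90; radius = 40; color = 'orange'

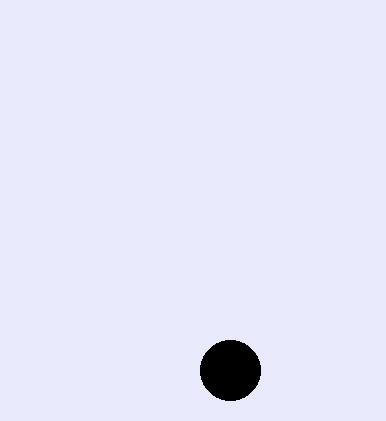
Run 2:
center_x = 230
center_y = 370
radius = 30
color = 'black'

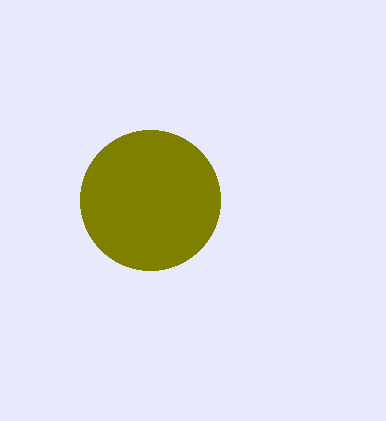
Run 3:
center_x = 150, center_y = 200, radius = 70, color = 'olive'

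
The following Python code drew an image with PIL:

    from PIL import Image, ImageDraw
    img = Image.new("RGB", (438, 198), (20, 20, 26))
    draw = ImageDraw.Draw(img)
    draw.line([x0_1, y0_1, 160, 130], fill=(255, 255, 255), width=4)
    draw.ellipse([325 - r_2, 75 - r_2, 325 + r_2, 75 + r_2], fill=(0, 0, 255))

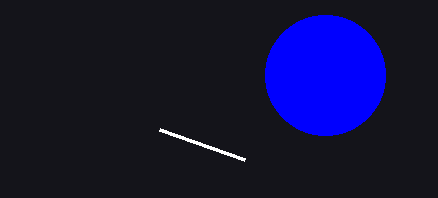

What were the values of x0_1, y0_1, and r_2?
x0_1 = 245
y0_1 = 160
r_2 = 60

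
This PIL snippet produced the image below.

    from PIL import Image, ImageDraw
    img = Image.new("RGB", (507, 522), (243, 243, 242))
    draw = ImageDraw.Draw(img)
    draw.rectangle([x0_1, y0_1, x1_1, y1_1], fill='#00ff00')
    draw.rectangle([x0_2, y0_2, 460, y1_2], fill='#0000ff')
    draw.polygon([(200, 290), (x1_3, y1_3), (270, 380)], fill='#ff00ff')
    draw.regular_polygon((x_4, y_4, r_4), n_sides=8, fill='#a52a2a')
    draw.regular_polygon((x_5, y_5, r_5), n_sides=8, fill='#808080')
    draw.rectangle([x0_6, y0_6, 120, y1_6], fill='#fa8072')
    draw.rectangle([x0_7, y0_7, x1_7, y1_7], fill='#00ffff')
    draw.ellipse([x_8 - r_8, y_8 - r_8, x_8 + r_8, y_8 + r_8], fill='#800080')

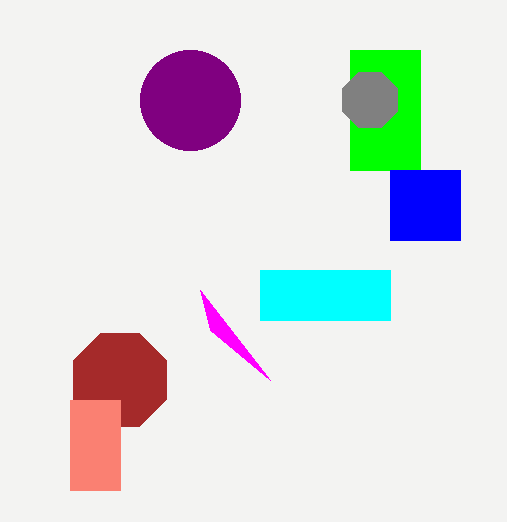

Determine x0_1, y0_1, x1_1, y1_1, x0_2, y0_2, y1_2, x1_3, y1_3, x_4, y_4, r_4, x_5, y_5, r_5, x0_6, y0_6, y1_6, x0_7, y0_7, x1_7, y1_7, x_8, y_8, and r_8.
x0_1 = 350
y0_1 = 50
x1_1 = 420
y1_1 = 170
x0_2 = 390
y0_2 = 170
y1_2 = 240
x1_3 = 210
y1_3 = 330
x_4 = 120
y_4 = 380
r_4 = 50
x_5 = 370
y_5 = 100
r_5 = 30
x0_6 = 70
y0_6 = 400
y1_6 = 490
x0_7 = 260
y0_7 = 270
x1_7 = 390
y1_7 = 320
x_8 = 190
y_8 = 100
r_8 = 50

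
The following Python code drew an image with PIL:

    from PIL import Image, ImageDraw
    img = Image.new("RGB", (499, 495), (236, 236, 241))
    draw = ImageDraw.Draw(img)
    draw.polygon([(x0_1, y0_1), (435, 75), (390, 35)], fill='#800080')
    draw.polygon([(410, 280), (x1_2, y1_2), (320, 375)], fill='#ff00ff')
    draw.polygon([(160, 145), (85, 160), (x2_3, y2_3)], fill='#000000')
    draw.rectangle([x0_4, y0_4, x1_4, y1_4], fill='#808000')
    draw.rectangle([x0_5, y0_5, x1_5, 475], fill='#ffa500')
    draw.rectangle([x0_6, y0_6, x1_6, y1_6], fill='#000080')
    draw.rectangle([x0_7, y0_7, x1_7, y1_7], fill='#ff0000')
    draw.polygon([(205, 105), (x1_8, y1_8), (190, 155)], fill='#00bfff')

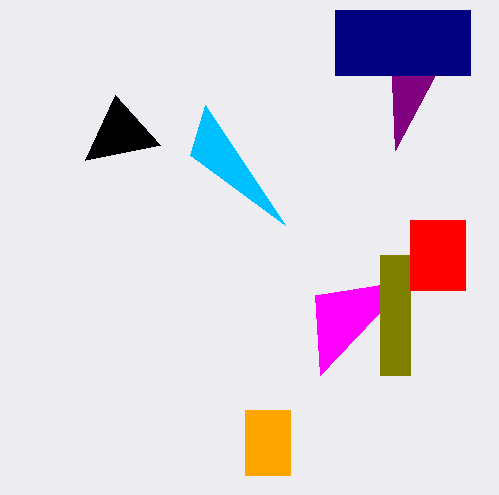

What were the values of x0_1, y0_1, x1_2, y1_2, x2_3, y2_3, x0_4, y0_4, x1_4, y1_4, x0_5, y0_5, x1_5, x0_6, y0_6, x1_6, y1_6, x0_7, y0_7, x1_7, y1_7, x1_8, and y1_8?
x0_1 = 395; y0_1 = 150; x1_2 = 315; y1_2 = 295; x2_3 = 115; y2_3 = 95; x0_4 = 380; y0_4 = 255; x1_4 = 410; y1_4 = 375; x0_5 = 245; y0_5 = 410; x1_5 = 290; x0_6 = 335; y0_6 = 10; x1_6 = 470; y1_6 = 75; x0_7 = 410; y0_7 = 220; x1_7 = 465; y1_7 = 290; x1_8 = 285; y1_8 = 225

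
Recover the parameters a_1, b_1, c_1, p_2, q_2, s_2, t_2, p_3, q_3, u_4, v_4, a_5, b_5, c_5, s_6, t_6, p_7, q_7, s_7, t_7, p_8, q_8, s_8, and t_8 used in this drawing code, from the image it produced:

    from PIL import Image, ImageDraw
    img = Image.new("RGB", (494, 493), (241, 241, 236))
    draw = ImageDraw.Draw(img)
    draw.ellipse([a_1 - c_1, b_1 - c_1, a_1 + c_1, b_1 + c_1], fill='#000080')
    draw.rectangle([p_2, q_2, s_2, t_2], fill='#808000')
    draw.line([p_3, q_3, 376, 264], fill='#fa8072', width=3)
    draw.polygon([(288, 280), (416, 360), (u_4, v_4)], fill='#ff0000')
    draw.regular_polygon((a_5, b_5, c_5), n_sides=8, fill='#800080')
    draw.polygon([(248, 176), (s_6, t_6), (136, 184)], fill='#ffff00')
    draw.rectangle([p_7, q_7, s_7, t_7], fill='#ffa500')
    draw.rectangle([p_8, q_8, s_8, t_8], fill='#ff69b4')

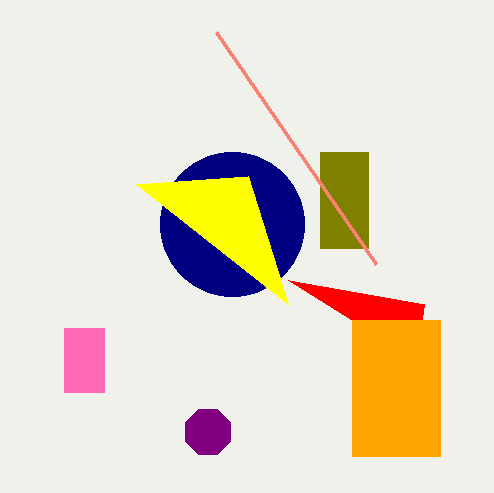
a_1 = 232
b_1 = 224
c_1 = 72
p_2 = 320
q_2 = 152
s_2 = 368
t_2 = 248
p_3 = 216
q_3 = 32
u_4 = 424
v_4 = 304
a_5 = 208
b_5 = 432
c_5 = 24
s_6 = 288
t_6 = 304
p_7 = 352
q_7 = 320
s_7 = 440
t_7 = 456
p_8 = 64
q_8 = 328
s_8 = 104
t_8 = 392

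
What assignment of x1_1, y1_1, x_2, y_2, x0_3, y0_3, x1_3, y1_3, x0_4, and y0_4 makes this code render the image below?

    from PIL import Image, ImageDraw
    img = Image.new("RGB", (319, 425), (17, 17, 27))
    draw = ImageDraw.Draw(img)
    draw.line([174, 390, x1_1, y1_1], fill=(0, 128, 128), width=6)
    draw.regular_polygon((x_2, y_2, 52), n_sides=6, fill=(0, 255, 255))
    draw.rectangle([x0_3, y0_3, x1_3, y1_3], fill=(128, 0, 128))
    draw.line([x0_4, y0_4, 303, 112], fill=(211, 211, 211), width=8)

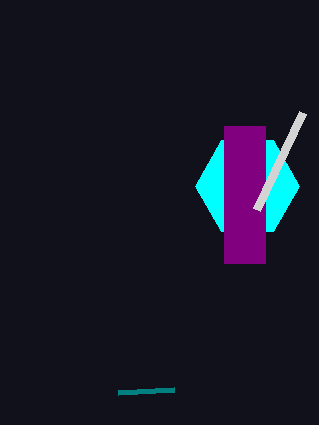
x1_1 = 118, y1_1 = 393, x_2 = 247, y_2 = 186, x0_3 = 224, y0_3 = 126, x1_3 = 265, y1_3 = 263, x0_4 = 257, y0_4 = 209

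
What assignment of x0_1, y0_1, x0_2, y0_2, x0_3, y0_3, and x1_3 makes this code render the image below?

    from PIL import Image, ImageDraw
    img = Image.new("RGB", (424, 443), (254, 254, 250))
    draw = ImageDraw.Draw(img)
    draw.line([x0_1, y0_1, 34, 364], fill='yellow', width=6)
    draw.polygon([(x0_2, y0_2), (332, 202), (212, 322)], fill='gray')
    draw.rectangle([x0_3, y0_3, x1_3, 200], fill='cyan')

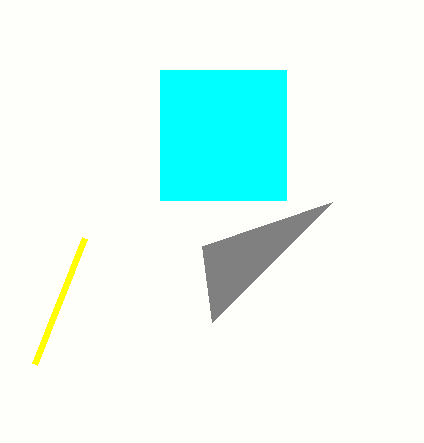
x0_1 = 84
y0_1 = 238
x0_2 = 202
y0_2 = 246
x0_3 = 160
y0_3 = 70
x1_3 = 286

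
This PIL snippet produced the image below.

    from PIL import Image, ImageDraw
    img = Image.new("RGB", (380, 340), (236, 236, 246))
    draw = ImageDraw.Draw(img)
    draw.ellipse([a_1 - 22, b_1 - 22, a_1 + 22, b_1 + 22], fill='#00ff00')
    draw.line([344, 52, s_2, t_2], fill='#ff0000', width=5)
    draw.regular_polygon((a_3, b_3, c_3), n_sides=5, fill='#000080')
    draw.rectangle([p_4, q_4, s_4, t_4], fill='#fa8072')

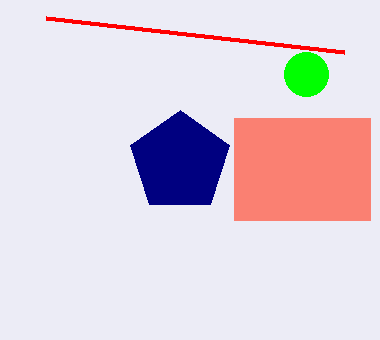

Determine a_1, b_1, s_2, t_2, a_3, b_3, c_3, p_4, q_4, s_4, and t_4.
a_1 = 306; b_1 = 74; s_2 = 46; t_2 = 18; a_3 = 180; b_3 = 162; c_3 = 52; p_4 = 234; q_4 = 118; s_4 = 370; t_4 = 220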